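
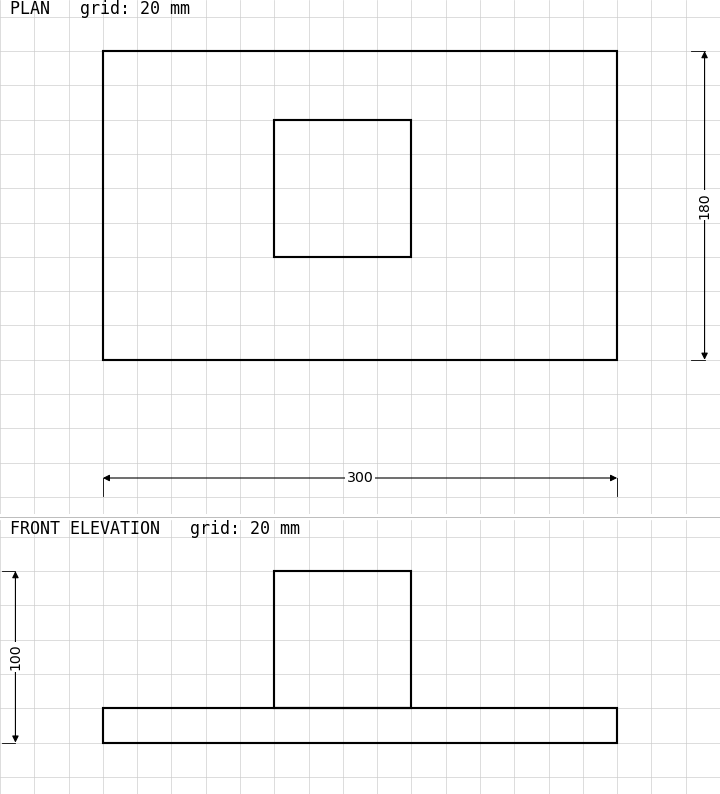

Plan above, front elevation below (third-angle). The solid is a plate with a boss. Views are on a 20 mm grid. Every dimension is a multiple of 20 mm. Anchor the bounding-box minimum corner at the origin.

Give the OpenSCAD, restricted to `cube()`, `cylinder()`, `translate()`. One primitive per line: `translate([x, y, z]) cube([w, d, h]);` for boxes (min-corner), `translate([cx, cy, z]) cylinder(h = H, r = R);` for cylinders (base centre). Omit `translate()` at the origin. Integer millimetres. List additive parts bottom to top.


cube([300, 180, 20]);
translate([100, 60, 20]) cube([80, 80, 80]);


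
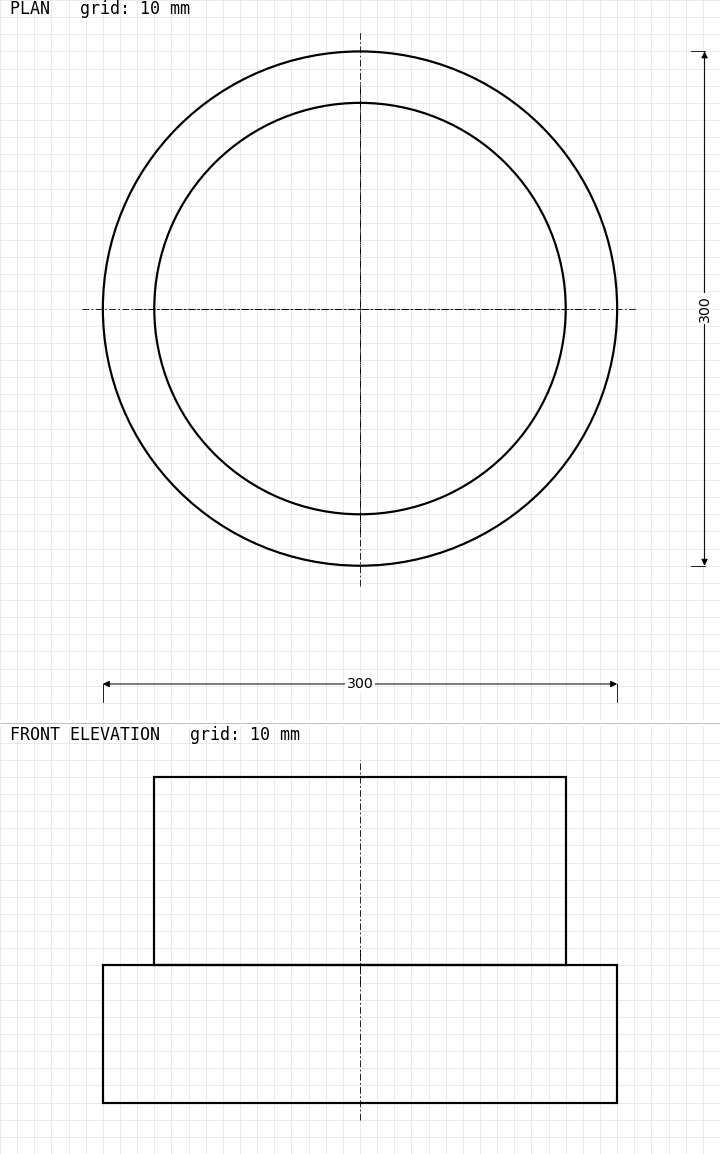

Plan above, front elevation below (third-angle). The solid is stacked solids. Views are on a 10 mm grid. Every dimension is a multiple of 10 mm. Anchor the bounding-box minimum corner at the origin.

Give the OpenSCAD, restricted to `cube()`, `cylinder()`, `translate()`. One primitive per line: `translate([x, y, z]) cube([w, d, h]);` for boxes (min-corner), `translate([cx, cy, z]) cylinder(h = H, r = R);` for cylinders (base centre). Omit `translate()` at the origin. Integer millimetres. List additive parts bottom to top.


translate([150, 150, 0]) cylinder(h = 80, r = 150);
translate([150, 150, 80]) cylinder(h = 110, r = 120);


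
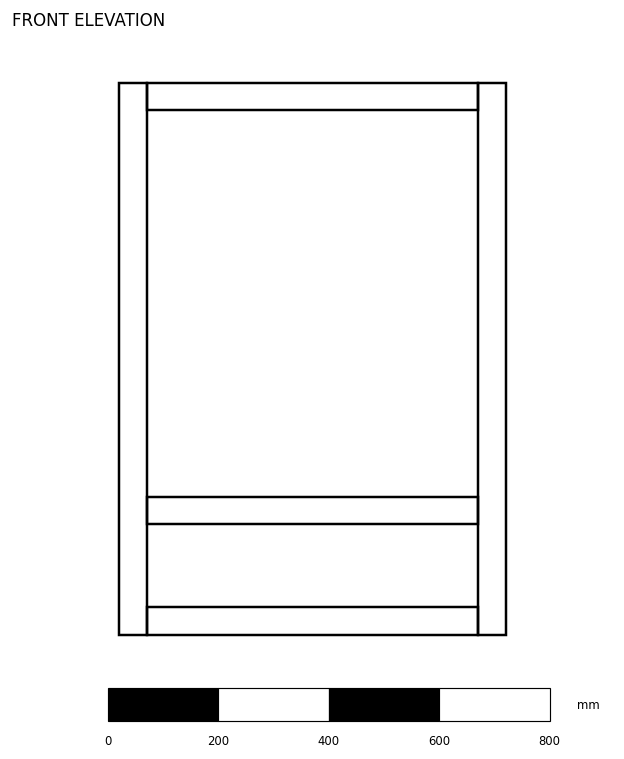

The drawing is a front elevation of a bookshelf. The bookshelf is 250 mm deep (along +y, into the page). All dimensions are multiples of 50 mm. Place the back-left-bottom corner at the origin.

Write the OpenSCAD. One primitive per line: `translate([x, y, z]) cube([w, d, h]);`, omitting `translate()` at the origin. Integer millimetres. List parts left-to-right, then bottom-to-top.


cube([50, 250, 1000]);
translate([50, 0, 0]) cube([600, 250, 50]);
translate([50, 0, 200]) cube([600, 250, 50]);
translate([50, 0, 950]) cube([600, 250, 50]);
translate([650, 0, 0]) cube([50, 250, 1000]);


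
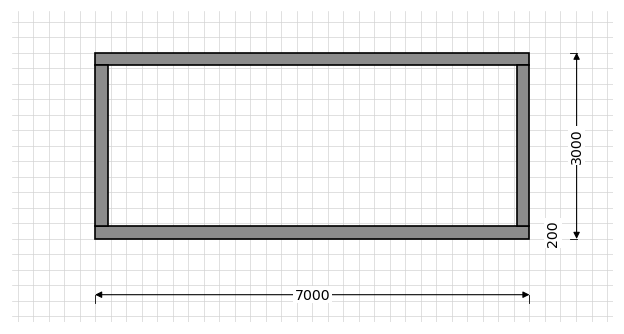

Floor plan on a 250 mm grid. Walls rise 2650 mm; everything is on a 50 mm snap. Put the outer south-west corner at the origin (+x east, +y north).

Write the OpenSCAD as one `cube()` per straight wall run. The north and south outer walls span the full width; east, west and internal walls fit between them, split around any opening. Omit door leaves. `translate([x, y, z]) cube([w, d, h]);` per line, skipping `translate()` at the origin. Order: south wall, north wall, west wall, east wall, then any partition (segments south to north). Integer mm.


cube([7000, 200, 2650]);
translate([0, 2800, 0]) cube([7000, 200, 2650]);
translate([0, 200, 0]) cube([200, 2600, 2650]);
translate([6800, 200, 0]) cube([200, 2600, 2650]);


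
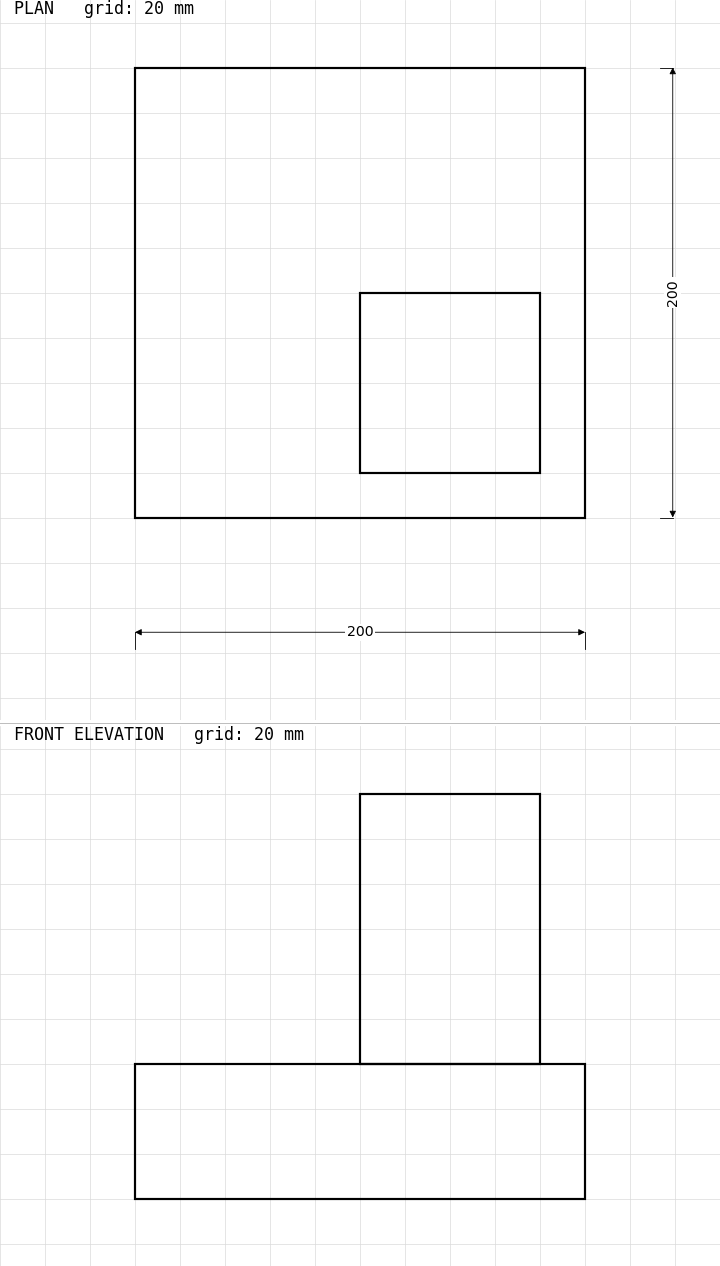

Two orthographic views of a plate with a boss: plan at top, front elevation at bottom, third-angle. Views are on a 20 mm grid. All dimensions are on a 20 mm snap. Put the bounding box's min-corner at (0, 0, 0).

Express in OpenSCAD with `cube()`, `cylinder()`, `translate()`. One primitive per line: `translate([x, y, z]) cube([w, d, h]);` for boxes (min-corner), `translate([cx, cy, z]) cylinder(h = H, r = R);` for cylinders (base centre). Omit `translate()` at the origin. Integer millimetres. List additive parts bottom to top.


cube([200, 200, 60]);
translate([100, 20, 60]) cube([80, 80, 120]);


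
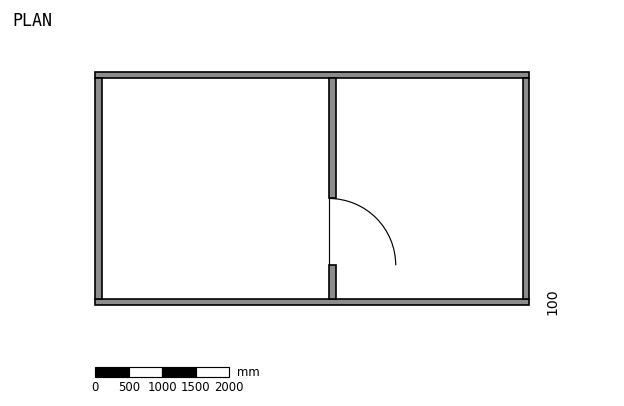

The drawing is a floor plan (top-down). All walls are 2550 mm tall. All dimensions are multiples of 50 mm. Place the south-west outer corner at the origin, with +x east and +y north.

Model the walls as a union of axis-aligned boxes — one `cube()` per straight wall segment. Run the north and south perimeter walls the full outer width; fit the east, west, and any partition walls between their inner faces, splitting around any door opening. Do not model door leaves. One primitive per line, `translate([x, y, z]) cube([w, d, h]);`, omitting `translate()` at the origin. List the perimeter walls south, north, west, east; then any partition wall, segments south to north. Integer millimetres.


cube([6500, 100, 2550]);
translate([0, 3400, 0]) cube([6500, 100, 2550]);
translate([0, 100, 0]) cube([100, 3300, 2550]);
translate([6400, 100, 0]) cube([100, 3300, 2550]);
translate([3500, 100, 0]) cube([100, 500, 2550]);
translate([3500, 1600, 0]) cube([100, 1800, 2550]);


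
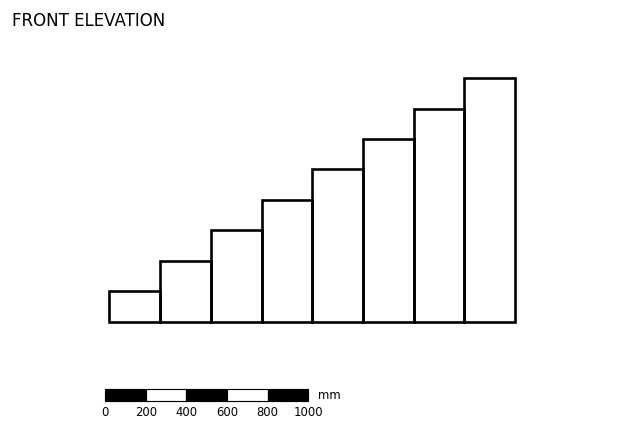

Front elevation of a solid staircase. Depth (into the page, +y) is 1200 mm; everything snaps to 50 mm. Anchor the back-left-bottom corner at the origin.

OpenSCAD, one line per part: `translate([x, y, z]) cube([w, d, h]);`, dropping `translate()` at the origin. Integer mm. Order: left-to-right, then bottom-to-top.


cube([250, 1200, 150]);
translate([250, 0, 0]) cube([250, 1200, 300]);
translate([500, 0, 0]) cube([250, 1200, 450]);
translate([750, 0, 0]) cube([250, 1200, 600]);
translate([1000, 0, 0]) cube([250, 1200, 750]);
translate([1250, 0, 0]) cube([250, 1200, 900]);
translate([1500, 0, 0]) cube([250, 1200, 1050]);
translate([1750, 0, 0]) cube([250, 1200, 1200]);


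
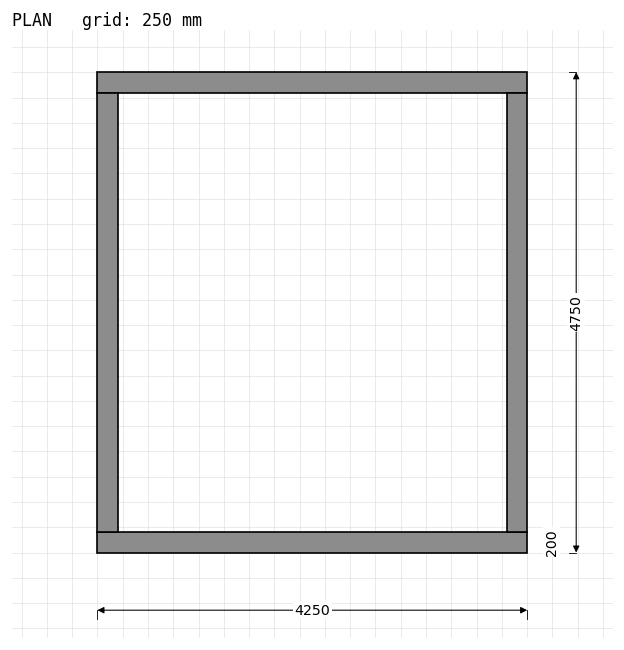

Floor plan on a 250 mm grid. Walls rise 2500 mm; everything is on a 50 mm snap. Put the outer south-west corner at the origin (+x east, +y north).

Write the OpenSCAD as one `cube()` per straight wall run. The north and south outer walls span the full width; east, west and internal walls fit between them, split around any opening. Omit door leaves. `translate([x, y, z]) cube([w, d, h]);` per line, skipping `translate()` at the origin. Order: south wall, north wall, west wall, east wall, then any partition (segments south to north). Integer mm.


cube([4250, 200, 2500]);
translate([0, 4550, 0]) cube([4250, 200, 2500]);
translate([0, 200, 0]) cube([200, 4350, 2500]);
translate([4050, 200, 0]) cube([200, 4350, 2500]);


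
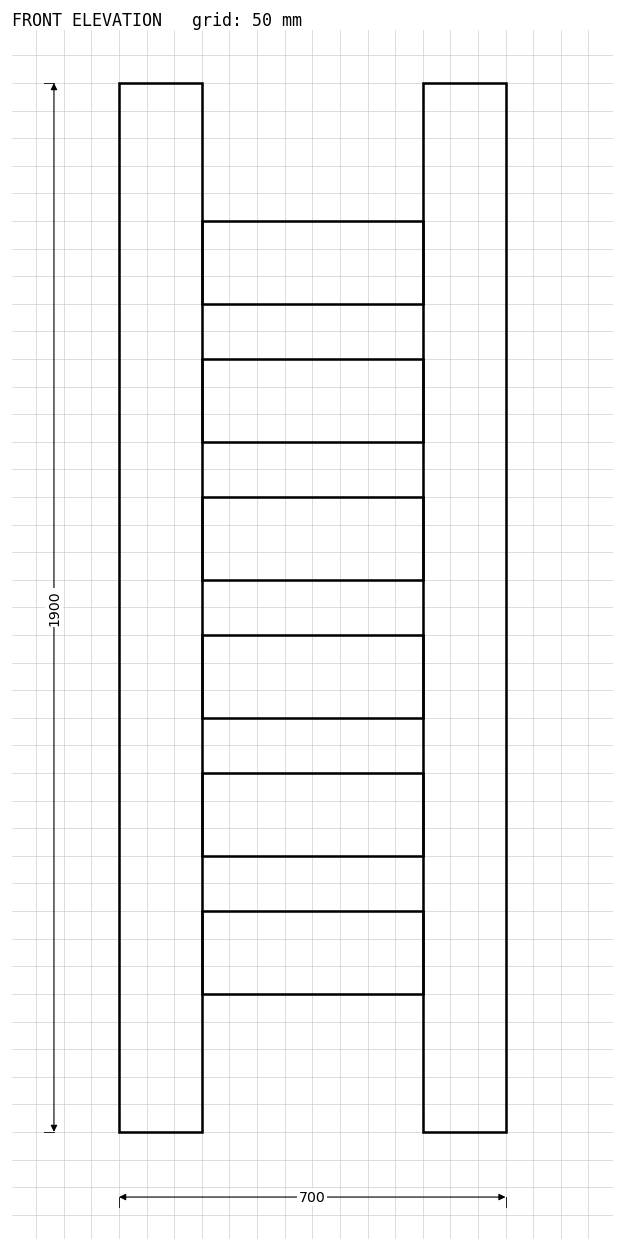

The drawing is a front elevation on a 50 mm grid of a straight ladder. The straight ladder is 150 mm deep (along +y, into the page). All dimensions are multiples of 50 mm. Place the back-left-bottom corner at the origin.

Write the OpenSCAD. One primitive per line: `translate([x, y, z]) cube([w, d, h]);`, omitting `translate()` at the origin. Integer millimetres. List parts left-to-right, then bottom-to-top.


cube([150, 150, 1900]);
translate([150, 0, 250]) cube([400, 150, 150]);
translate([150, 0, 500]) cube([400, 150, 150]);
translate([150, 0, 750]) cube([400, 150, 150]);
translate([150, 0, 1000]) cube([400, 150, 150]);
translate([150, 0, 1250]) cube([400, 150, 150]);
translate([150, 0, 1500]) cube([400, 150, 150]);
translate([550, 0, 0]) cube([150, 150, 1900]);


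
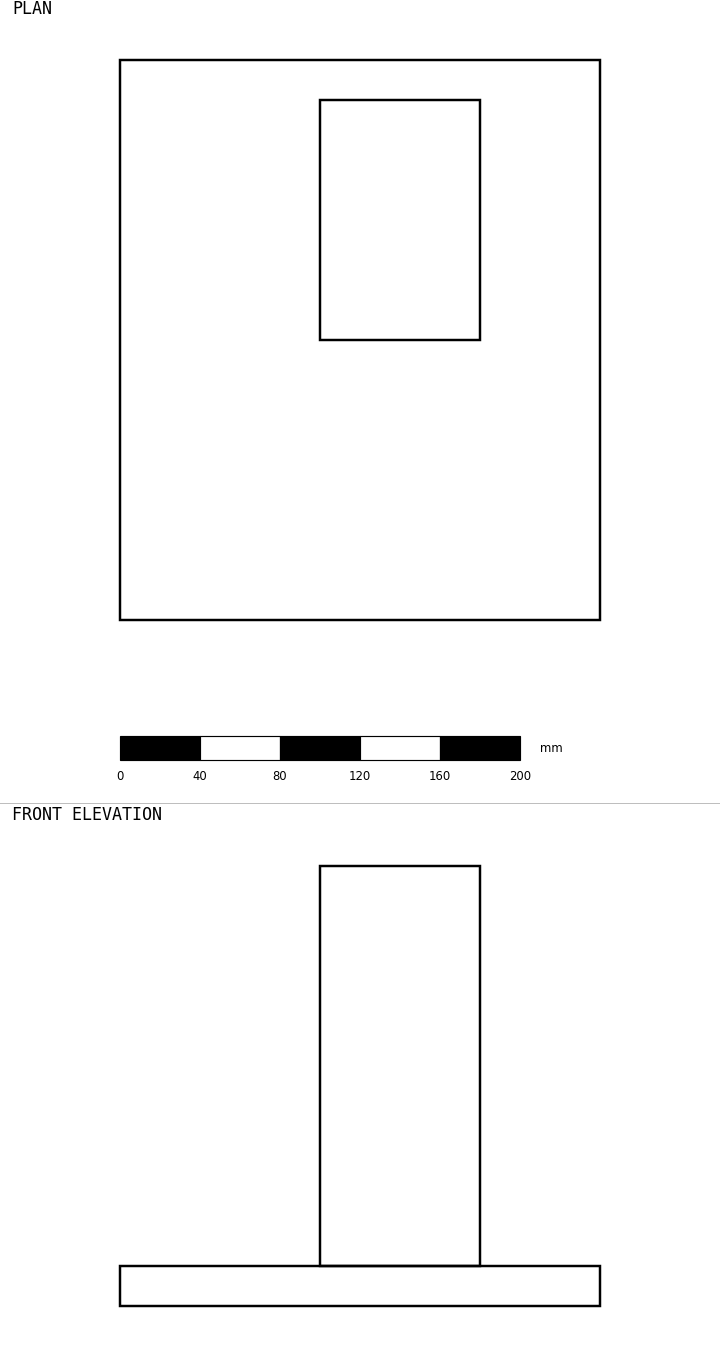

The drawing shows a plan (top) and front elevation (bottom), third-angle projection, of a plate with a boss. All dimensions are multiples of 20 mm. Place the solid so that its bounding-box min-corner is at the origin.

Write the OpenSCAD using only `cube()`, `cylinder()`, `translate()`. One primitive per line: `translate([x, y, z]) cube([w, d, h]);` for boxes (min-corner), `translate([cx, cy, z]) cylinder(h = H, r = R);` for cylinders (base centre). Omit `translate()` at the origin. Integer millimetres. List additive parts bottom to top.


cube([240, 280, 20]);
translate([100, 140, 20]) cube([80, 120, 200]);


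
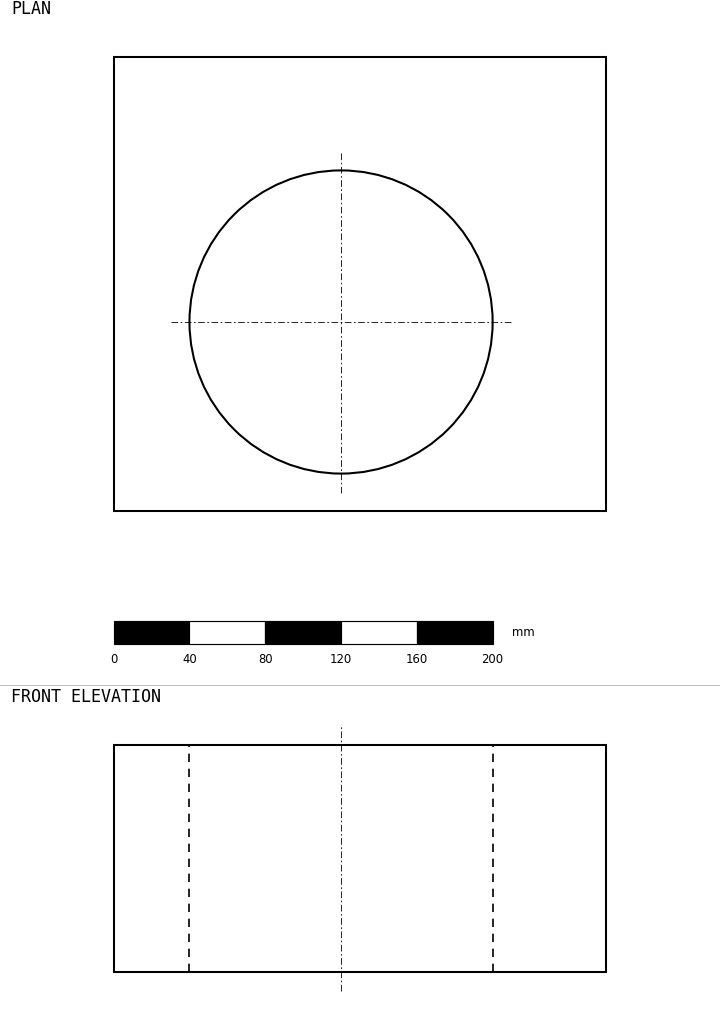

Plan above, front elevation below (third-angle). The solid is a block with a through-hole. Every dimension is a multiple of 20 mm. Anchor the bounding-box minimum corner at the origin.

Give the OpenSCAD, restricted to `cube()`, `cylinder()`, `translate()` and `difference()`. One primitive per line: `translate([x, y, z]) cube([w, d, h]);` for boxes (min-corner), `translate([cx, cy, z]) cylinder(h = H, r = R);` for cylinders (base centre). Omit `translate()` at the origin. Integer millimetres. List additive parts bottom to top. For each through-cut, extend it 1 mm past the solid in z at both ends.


difference() {
  cube([260, 240, 120]);
  translate([120, 100, -1]) cylinder(h = 122, r = 80);
}


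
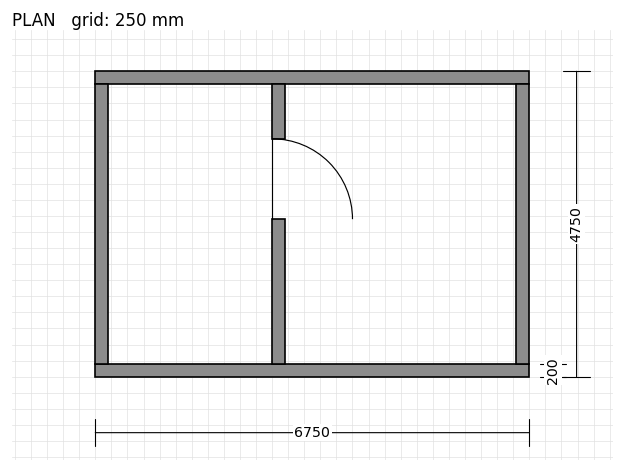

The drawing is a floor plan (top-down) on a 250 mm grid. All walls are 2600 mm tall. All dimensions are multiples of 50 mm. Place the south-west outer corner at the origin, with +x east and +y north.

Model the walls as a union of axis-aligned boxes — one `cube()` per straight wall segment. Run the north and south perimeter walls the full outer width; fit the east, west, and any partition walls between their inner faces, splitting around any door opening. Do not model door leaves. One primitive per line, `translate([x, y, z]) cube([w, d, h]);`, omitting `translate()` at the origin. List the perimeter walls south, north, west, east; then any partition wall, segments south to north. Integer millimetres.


cube([6750, 200, 2600]);
translate([0, 4550, 0]) cube([6750, 200, 2600]);
translate([0, 200, 0]) cube([200, 4350, 2600]);
translate([6550, 200, 0]) cube([200, 4350, 2600]);
translate([2750, 200, 0]) cube([200, 2250, 2600]);
translate([2750, 3700, 0]) cube([200, 850, 2600]);


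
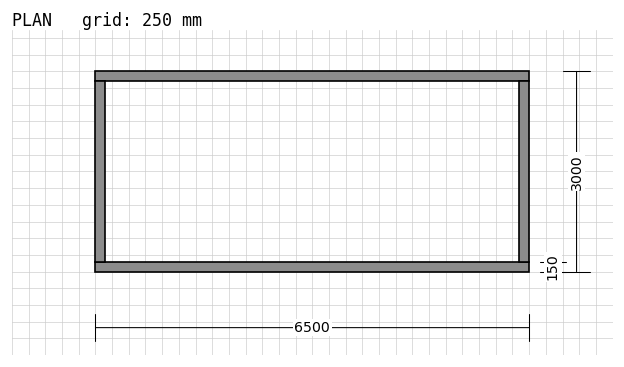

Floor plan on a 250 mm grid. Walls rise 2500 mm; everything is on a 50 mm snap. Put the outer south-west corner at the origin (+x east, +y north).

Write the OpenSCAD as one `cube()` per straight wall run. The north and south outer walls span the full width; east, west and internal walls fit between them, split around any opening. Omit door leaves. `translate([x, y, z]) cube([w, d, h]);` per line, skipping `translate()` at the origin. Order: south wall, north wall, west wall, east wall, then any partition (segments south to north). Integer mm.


cube([6500, 150, 2500]);
translate([0, 2850, 0]) cube([6500, 150, 2500]);
translate([0, 150, 0]) cube([150, 2700, 2500]);
translate([6350, 150, 0]) cube([150, 2700, 2500]);


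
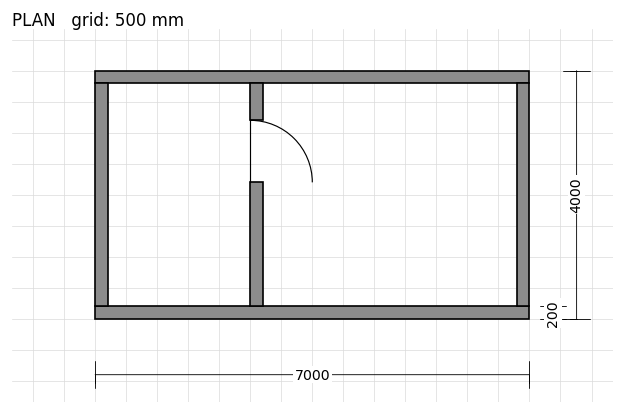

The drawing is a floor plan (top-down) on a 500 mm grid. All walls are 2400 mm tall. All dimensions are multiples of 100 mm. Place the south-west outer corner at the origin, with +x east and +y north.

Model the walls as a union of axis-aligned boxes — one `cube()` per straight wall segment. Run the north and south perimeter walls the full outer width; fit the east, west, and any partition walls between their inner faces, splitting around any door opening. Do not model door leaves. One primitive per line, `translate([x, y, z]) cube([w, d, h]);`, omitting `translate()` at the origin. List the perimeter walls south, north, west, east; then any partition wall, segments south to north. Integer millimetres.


cube([7000, 200, 2400]);
translate([0, 3800, 0]) cube([7000, 200, 2400]);
translate([0, 200, 0]) cube([200, 3600, 2400]);
translate([6800, 200, 0]) cube([200, 3600, 2400]);
translate([2500, 200, 0]) cube([200, 2000, 2400]);
translate([2500, 3200, 0]) cube([200, 600, 2400]);


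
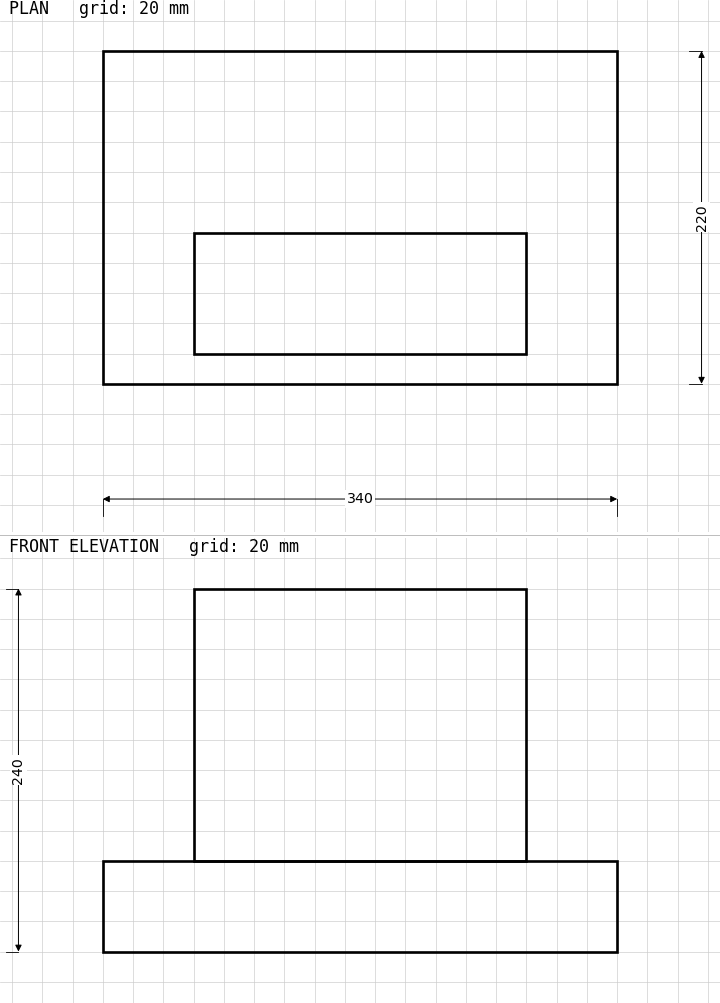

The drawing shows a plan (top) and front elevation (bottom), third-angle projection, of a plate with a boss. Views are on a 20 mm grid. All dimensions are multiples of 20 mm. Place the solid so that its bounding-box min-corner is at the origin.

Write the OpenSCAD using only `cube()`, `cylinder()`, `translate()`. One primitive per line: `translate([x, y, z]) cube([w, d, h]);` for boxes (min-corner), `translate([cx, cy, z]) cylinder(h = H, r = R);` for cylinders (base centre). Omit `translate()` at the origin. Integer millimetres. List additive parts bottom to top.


cube([340, 220, 60]);
translate([60, 20, 60]) cube([220, 80, 180]);


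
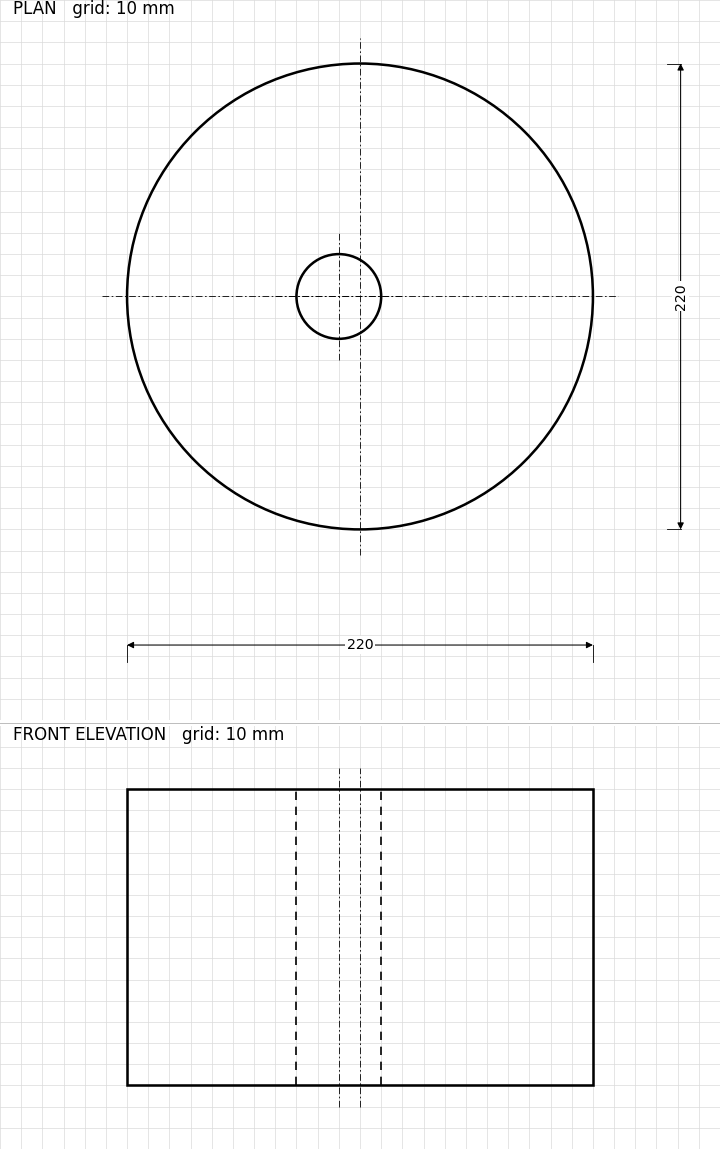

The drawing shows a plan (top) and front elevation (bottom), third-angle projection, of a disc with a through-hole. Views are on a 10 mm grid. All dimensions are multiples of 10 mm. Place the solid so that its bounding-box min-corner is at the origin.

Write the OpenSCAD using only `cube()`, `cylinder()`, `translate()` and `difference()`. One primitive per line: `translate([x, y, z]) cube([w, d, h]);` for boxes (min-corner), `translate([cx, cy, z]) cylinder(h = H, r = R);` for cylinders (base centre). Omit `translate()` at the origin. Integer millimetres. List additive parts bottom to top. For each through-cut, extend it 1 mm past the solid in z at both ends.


difference() {
  translate([110, 110, 0]) cylinder(h = 140, r = 110);
  translate([100, 110, -1]) cylinder(h = 142, r = 20);
}


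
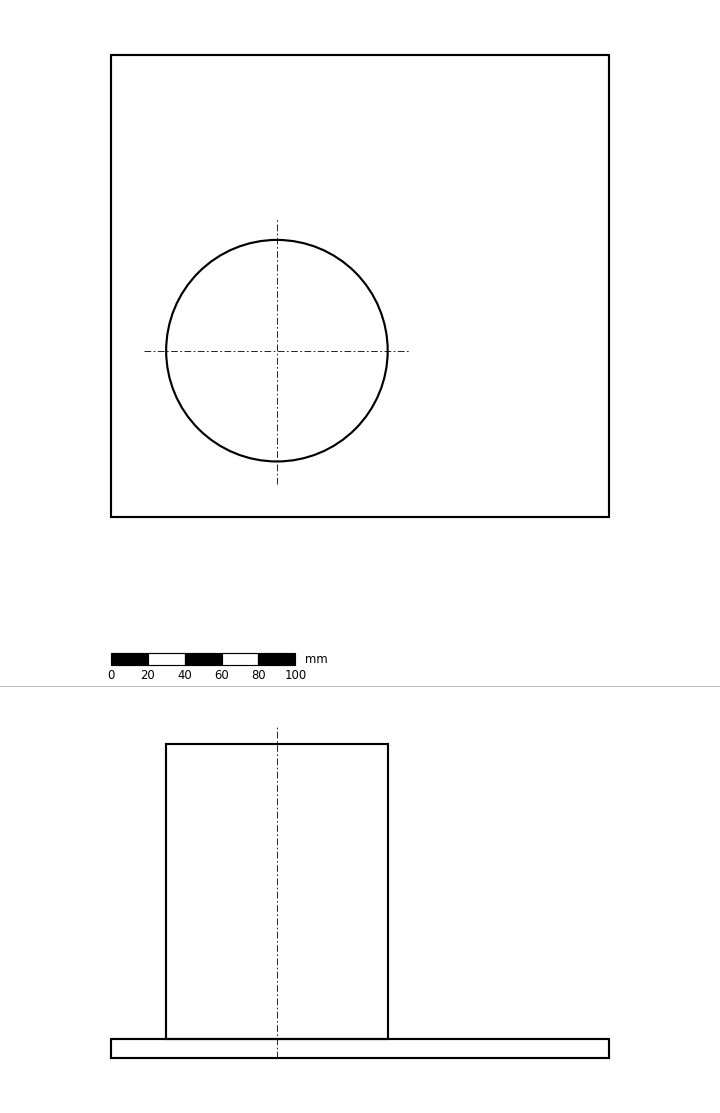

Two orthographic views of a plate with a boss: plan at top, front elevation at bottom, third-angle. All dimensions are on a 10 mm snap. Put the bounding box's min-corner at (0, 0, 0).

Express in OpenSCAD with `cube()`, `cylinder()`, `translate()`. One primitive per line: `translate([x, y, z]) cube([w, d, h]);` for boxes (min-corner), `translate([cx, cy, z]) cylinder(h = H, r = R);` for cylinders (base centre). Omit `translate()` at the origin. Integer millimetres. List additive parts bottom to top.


cube([270, 250, 10]);
translate([90, 90, 10]) cylinder(h = 160, r = 60);


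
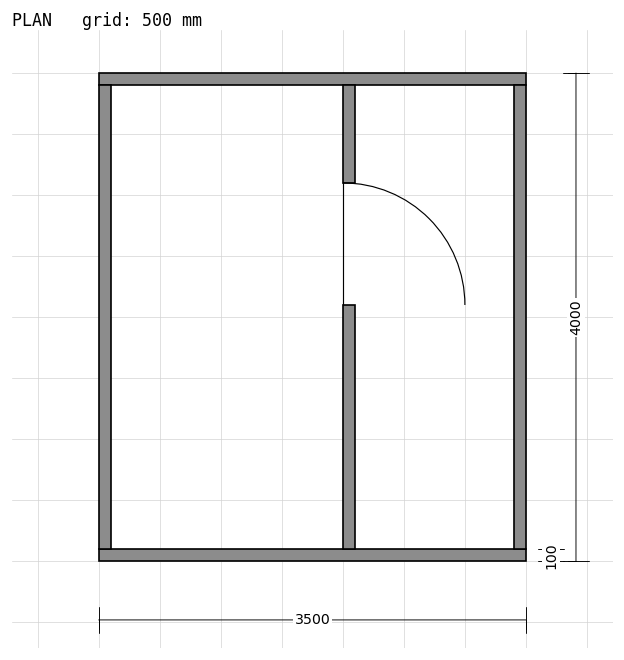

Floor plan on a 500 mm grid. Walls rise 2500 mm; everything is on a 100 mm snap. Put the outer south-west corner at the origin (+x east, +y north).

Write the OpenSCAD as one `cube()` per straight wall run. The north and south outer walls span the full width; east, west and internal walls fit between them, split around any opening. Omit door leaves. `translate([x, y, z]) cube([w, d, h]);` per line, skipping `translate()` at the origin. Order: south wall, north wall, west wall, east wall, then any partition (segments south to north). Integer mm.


cube([3500, 100, 2500]);
translate([0, 3900, 0]) cube([3500, 100, 2500]);
translate([0, 100, 0]) cube([100, 3800, 2500]);
translate([3400, 100, 0]) cube([100, 3800, 2500]);
translate([2000, 100, 0]) cube([100, 2000, 2500]);
translate([2000, 3100, 0]) cube([100, 800, 2500]);


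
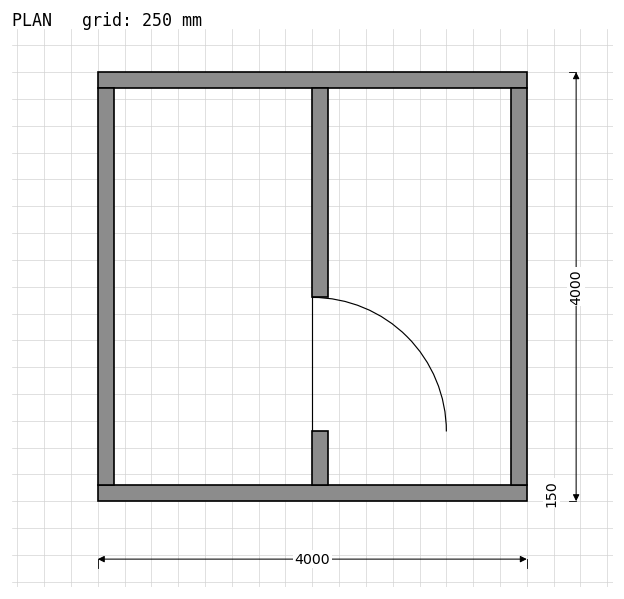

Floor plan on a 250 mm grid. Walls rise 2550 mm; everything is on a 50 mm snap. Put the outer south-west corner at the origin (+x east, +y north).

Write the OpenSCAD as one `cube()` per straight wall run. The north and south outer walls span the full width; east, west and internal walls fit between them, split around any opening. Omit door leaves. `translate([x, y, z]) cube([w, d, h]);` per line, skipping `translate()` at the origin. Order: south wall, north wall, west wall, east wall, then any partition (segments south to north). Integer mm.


cube([4000, 150, 2550]);
translate([0, 3850, 0]) cube([4000, 150, 2550]);
translate([0, 150, 0]) cube([150, 3700, 2550]);
translate([3850, 150, 0]) cube([150, 3700, 2550]);
translate([2000, 150, 0]) cube([150, 500, 2550]);
translate([2000, 1900, 0]) cube([150, 1950, 2550]);


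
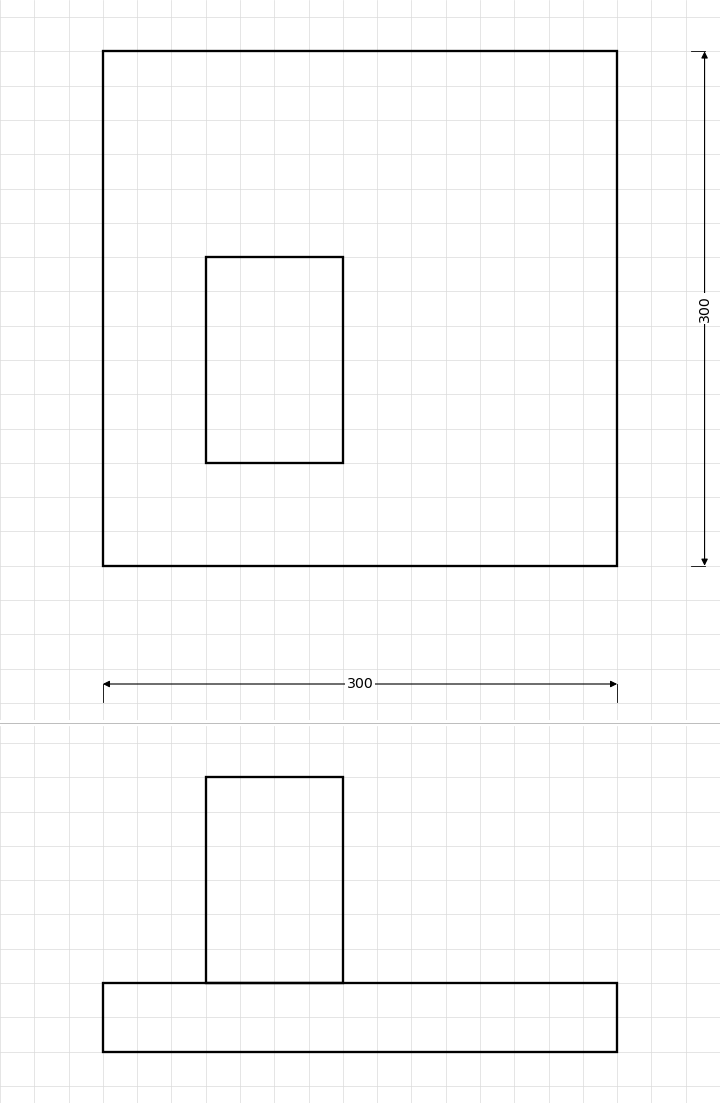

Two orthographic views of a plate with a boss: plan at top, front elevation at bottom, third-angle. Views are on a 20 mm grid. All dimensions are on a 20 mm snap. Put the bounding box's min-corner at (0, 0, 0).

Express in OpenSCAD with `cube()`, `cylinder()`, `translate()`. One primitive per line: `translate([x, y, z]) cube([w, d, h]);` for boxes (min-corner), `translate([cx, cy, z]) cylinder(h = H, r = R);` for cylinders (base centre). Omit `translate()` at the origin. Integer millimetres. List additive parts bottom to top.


cube([300, 300, 40]);
translate([60, 60, 40]) cube([80, 120, 120]);


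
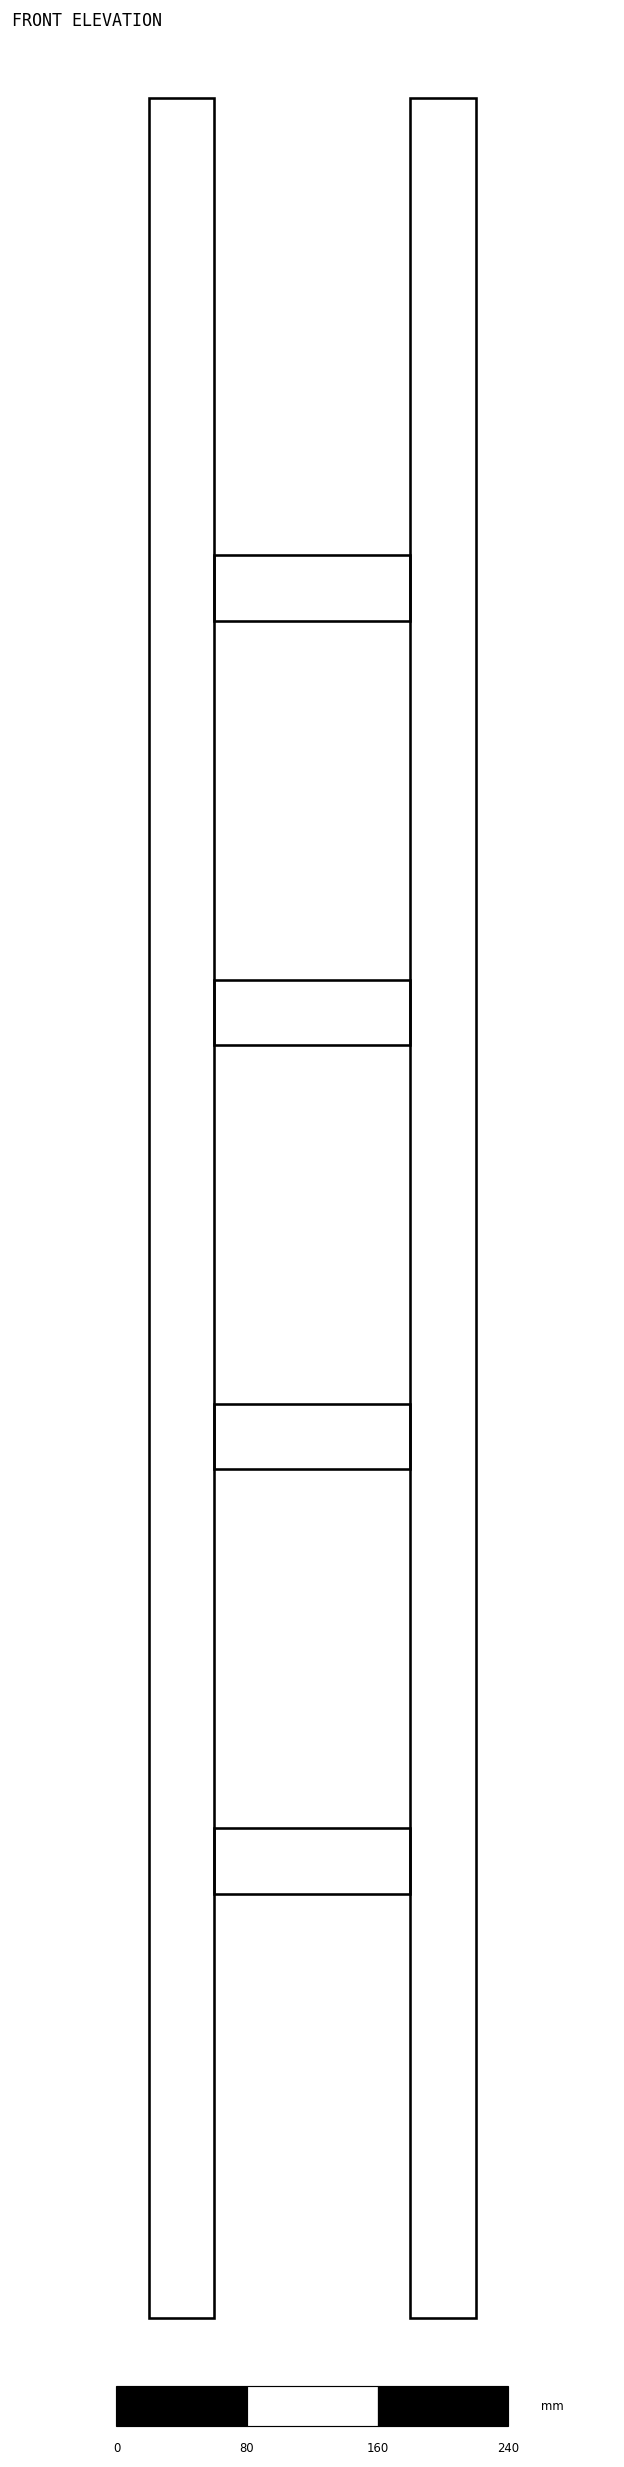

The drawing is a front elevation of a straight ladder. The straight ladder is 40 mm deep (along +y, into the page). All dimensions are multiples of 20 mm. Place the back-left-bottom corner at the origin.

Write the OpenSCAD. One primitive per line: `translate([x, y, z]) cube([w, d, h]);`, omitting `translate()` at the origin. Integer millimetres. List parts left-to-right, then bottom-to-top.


cube([40, 40, 1360]);
translate([40, 0, 260]) cube([120, 40, 40]);
translate([40, 0, 520]) cube([120, 40, 40]);
translate([40, 0, 780]) cube([120, 40, 40]);
translate([40, 0, 1040]) cube([120, 40, 40]);
translate([160, 0, 0]) cube([40, 40, 1360]);


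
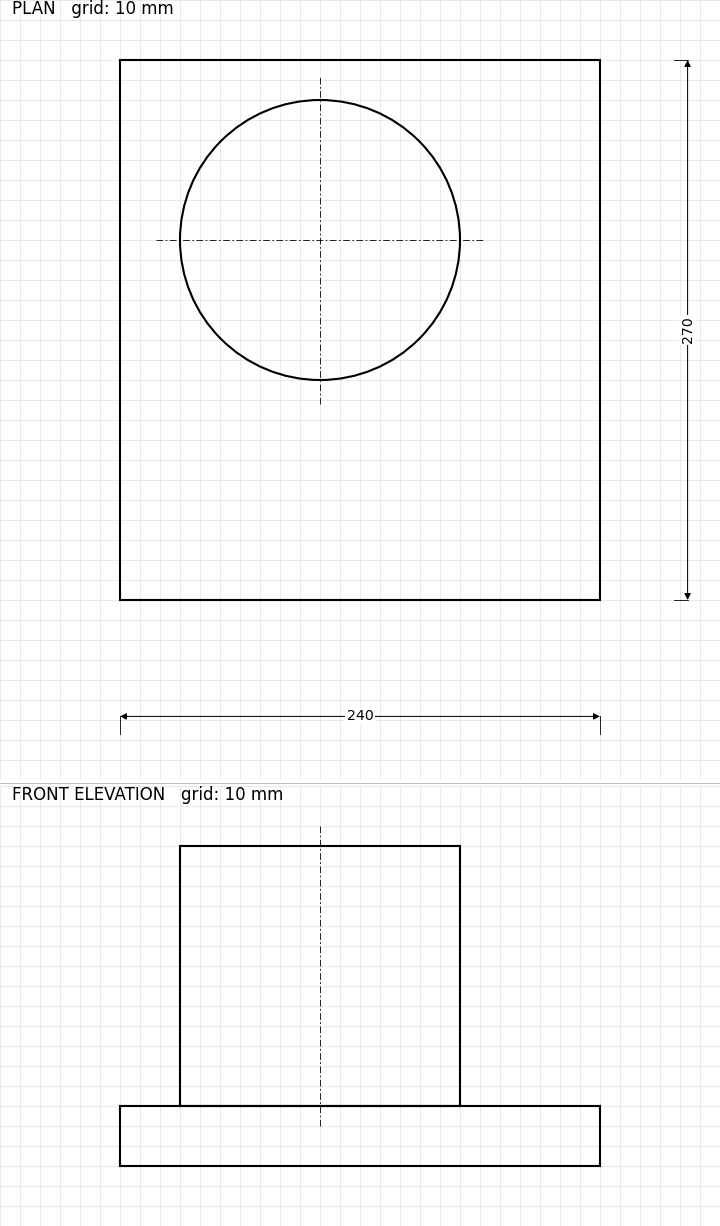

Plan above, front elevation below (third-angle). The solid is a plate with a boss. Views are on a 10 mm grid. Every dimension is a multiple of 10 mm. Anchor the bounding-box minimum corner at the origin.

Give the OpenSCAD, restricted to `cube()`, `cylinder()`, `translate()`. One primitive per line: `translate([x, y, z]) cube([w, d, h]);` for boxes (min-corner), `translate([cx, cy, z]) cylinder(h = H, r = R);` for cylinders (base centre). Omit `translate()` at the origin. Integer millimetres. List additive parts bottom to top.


cube([240, 270, 30]);
translate([100, 180, 30]) cylinder(h = 130, r = 70);


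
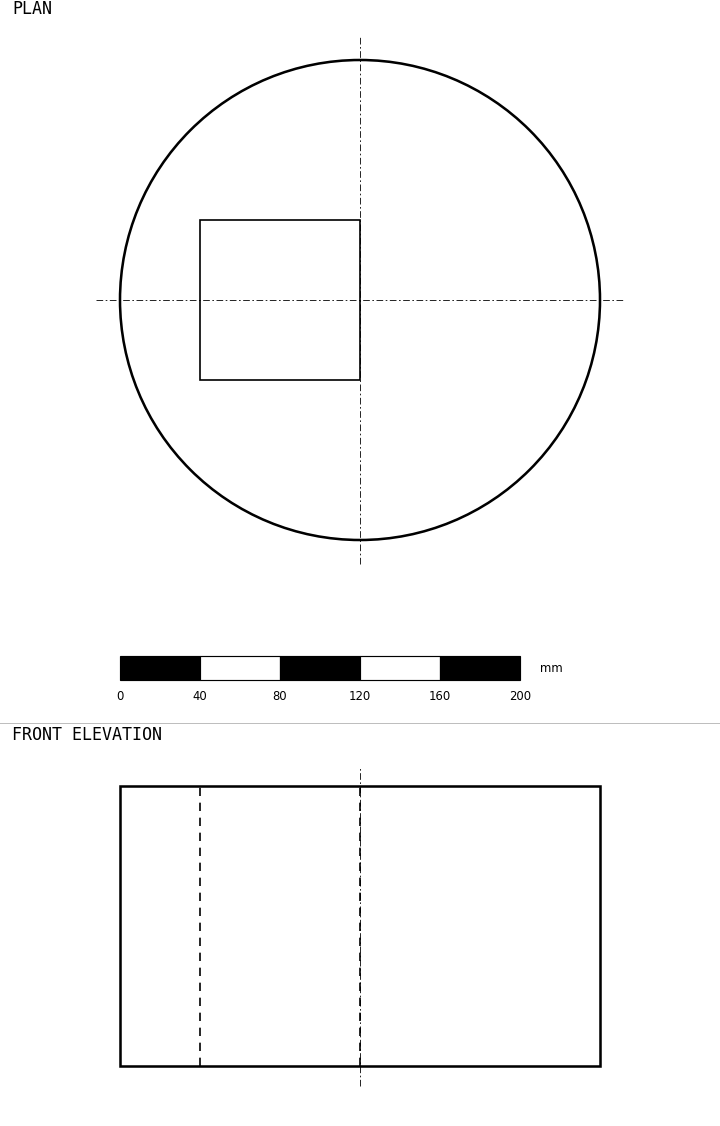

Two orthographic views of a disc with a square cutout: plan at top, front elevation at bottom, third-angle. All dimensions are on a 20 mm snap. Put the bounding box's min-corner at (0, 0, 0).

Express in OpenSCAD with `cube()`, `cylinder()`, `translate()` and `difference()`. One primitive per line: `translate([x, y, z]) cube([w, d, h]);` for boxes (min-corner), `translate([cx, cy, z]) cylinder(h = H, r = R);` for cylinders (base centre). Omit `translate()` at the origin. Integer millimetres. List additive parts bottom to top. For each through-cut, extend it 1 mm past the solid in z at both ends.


difference() {
  translate([120, 120, 0]) cylinder(h = 140, r = 120);
  translate([40, 80, -1]) cube([80, 80, 142]);
}


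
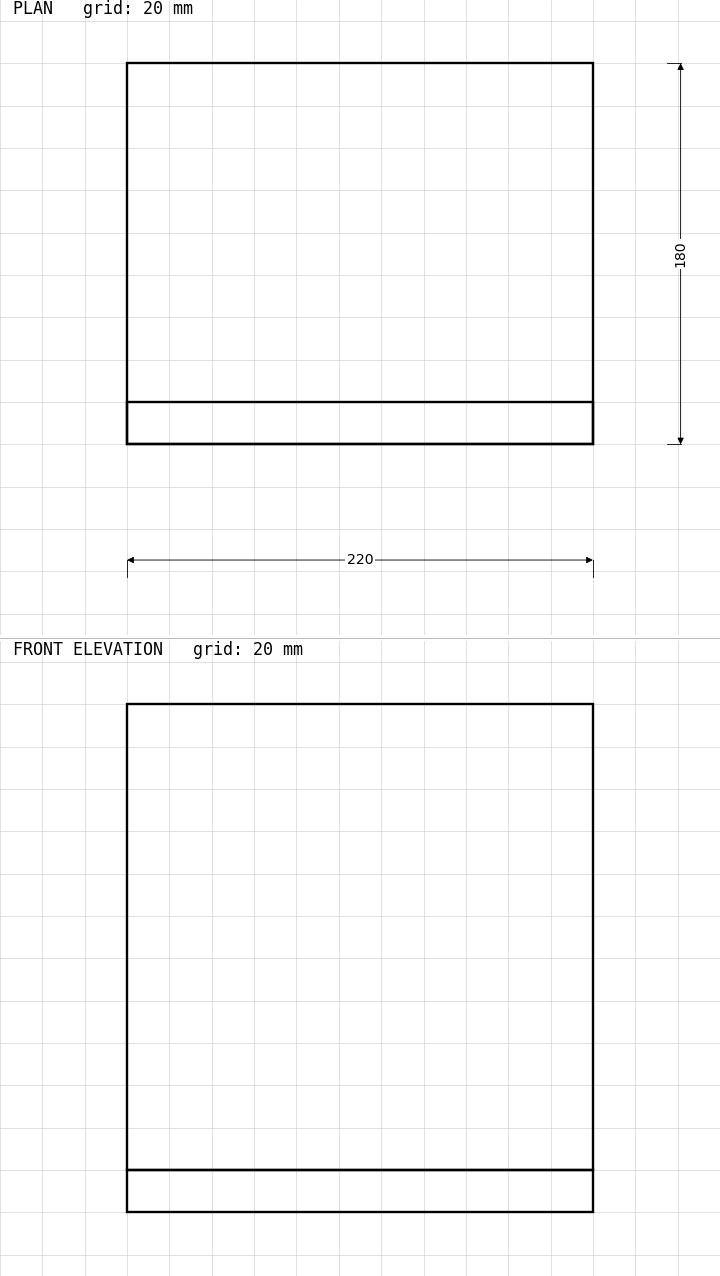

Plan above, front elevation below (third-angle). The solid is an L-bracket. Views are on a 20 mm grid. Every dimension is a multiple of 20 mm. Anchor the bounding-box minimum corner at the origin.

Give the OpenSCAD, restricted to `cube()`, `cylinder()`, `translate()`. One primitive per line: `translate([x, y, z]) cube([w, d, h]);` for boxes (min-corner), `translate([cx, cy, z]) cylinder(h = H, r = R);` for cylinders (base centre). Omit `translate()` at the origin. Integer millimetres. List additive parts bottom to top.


cube([220, 180, 20]);
translate([0, 0, 20]) cube([220, 20, 220]);


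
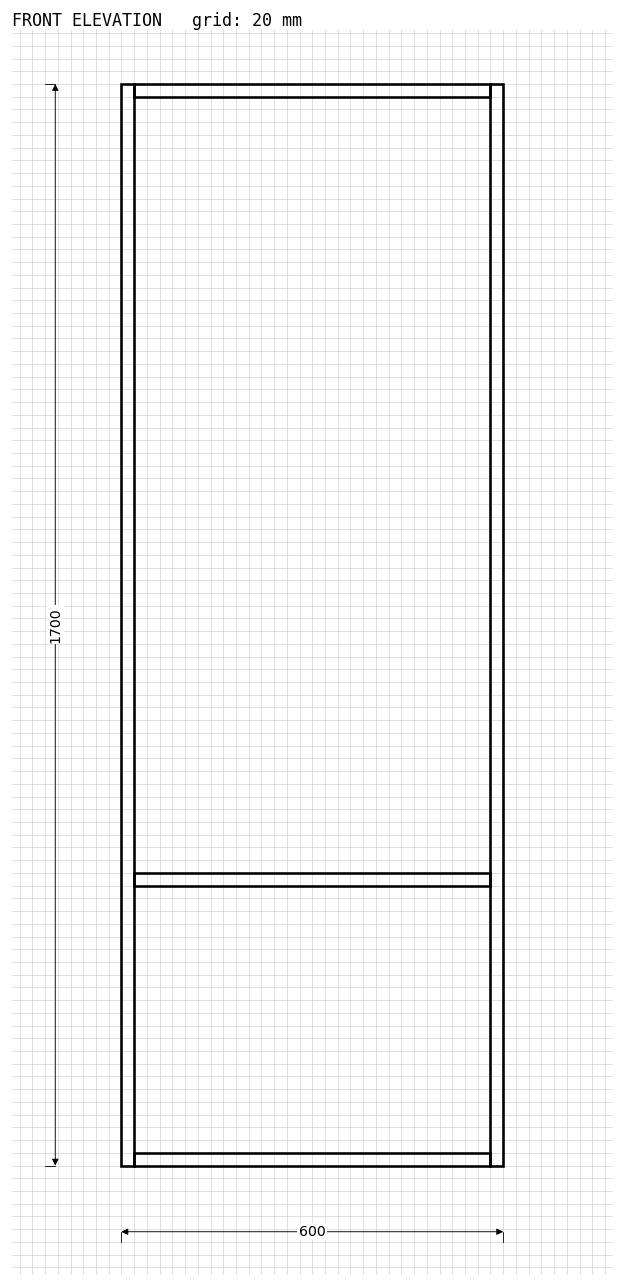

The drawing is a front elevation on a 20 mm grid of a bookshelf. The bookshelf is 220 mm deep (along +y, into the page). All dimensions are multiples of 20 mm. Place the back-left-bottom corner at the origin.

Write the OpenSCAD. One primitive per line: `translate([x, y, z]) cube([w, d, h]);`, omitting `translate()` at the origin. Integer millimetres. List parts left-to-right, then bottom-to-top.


cube([20, 220, 1700]);
translate([20, 0, 0]) cube([560, 220, 20]);
translate([20, 0, 440]) cube([560, 220, 20]);
translate([20, 0, 1680]) cube([560, 220, 20]);
translate([580, 0, 0]) cube([20, 220, 1700]);


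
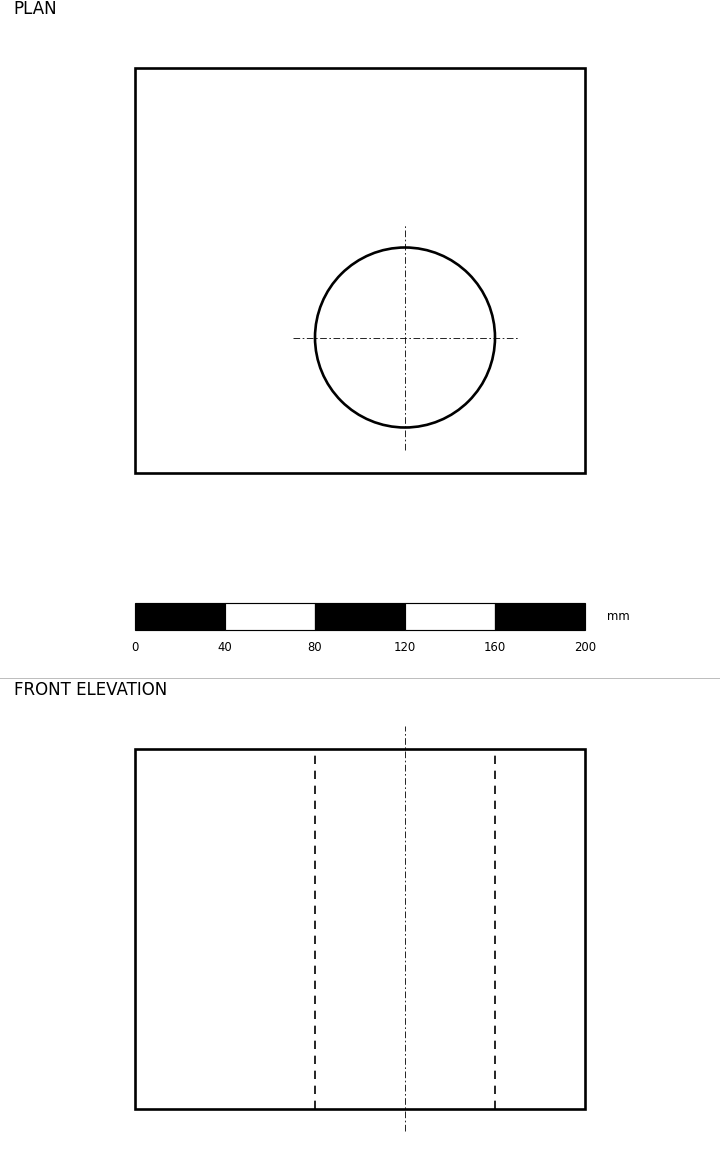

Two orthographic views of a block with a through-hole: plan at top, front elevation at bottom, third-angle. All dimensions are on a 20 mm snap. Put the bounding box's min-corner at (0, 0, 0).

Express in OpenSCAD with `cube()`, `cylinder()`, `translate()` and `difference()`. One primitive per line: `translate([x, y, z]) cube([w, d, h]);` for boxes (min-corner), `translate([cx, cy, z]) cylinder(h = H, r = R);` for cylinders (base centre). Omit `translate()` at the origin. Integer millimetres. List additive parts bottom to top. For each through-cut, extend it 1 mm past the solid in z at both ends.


difference() {
  cube([200, 180, 160]);
  translate([120, 60, -1]) cylinder(h = 162, r = 40);
}


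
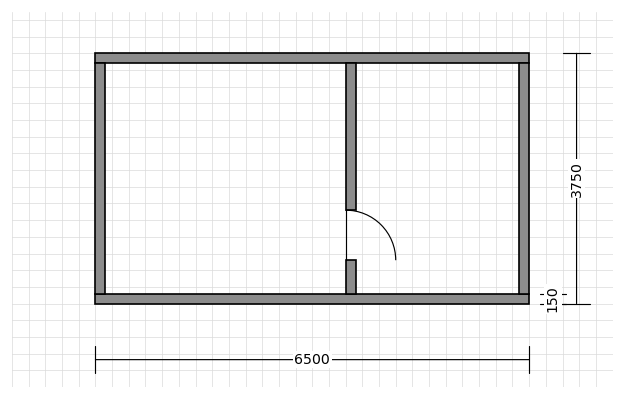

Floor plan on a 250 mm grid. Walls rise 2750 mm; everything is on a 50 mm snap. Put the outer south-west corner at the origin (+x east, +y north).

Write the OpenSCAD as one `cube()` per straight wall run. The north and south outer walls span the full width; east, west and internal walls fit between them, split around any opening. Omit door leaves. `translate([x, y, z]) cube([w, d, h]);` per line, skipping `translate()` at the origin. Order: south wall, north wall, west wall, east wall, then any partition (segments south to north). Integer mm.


cube([6500, 150, 2750]);
translate([0, 3600, 0]) cube([6500, 150, 2750]);
translate([0, 150, 0]) cube([150, 3450, 2750]);
translate([6350, 150, 0]) cube([150, 3450, 2750]);
translate([3750, 150, 0]) cube([150, 500, 2750]);
translate([3750, 1400, 0]) cube([150, 2200, 2750]);


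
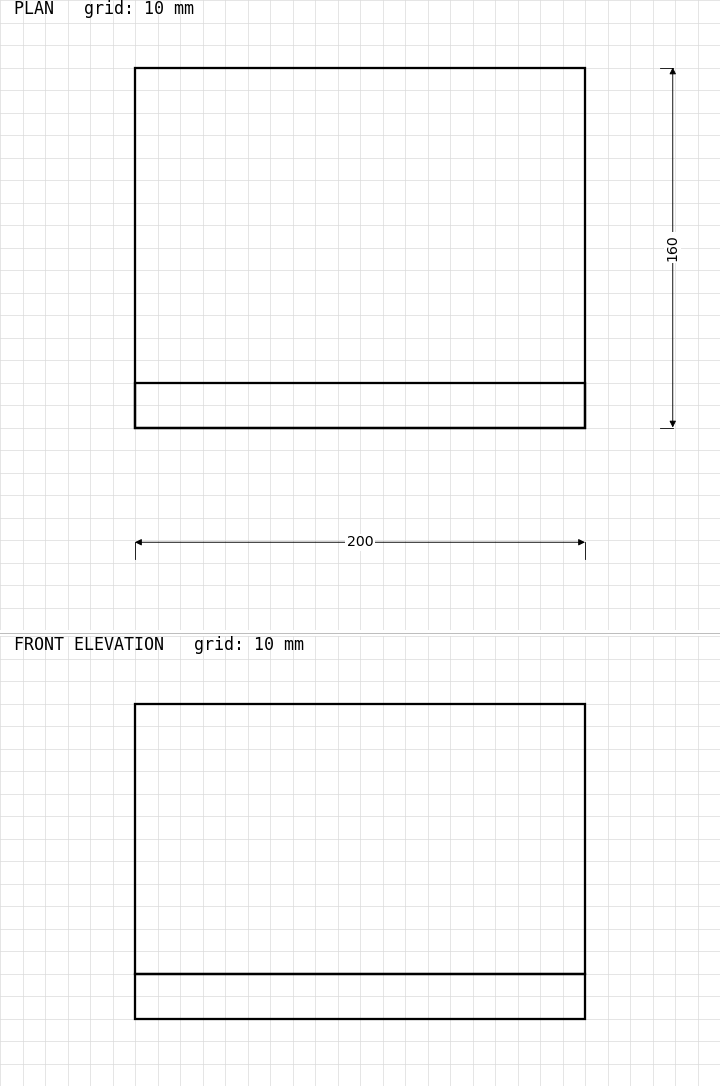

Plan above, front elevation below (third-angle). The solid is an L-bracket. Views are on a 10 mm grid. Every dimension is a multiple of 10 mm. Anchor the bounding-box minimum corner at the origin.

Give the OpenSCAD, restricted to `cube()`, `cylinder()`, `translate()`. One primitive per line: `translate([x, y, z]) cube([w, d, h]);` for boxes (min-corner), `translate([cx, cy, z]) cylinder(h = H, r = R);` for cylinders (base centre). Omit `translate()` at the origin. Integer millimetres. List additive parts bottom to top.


cube([200, 160, 20]);
translate([0, 0, 20]) cube([200, 20, 120]);


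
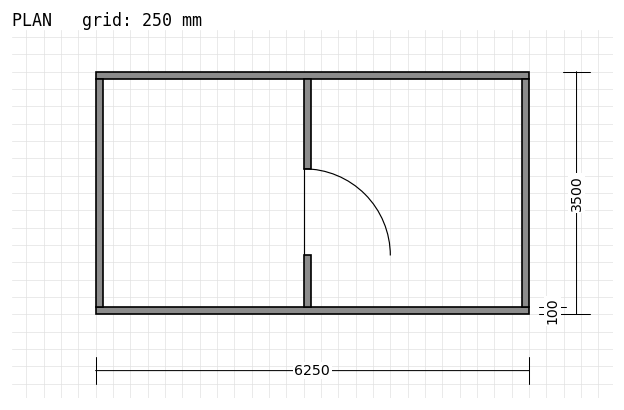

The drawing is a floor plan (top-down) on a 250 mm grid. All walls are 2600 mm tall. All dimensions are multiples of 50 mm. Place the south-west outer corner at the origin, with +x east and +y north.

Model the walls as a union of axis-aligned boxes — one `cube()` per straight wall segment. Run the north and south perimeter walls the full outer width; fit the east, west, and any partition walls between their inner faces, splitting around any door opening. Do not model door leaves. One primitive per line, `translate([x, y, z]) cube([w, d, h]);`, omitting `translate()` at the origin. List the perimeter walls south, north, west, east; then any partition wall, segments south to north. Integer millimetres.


cube([6250, 100, 2600]);
translate([0, 3400, 0]) cube([6250, 100, 2600]);
translate([0, 100, 0]) cube([100, 3300, 2600]);
translate([6150, 100, 0]) cube([100, 3300, 2600]);
translate([3000, 100, 0]) cube([100, 750, 2600]);
translate([3000, 2100, 0]) cube([100, 1300, 2600]);


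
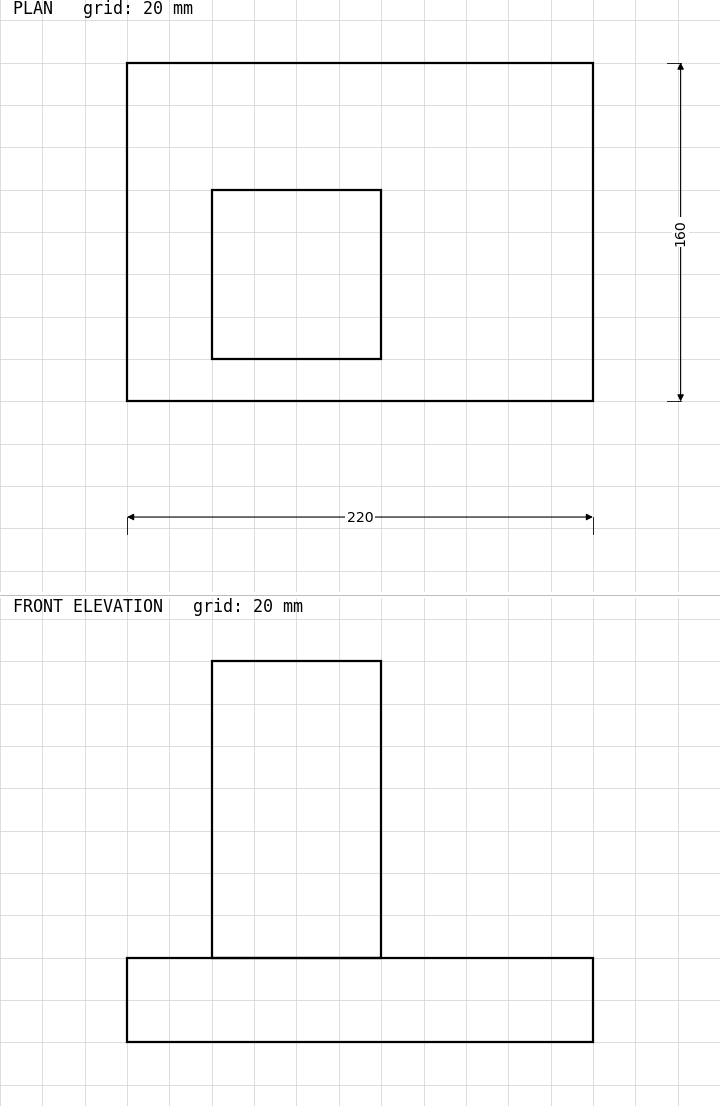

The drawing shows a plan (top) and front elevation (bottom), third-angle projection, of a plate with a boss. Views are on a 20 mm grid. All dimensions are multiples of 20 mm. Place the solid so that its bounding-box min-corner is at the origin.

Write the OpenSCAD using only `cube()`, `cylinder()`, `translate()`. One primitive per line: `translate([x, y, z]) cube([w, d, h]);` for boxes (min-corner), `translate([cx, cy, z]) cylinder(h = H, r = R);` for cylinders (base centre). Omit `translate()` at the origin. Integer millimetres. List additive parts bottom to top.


cube([220, 160, 40]);
translate([40, 20, 40]) cube([80, 80, 140]);


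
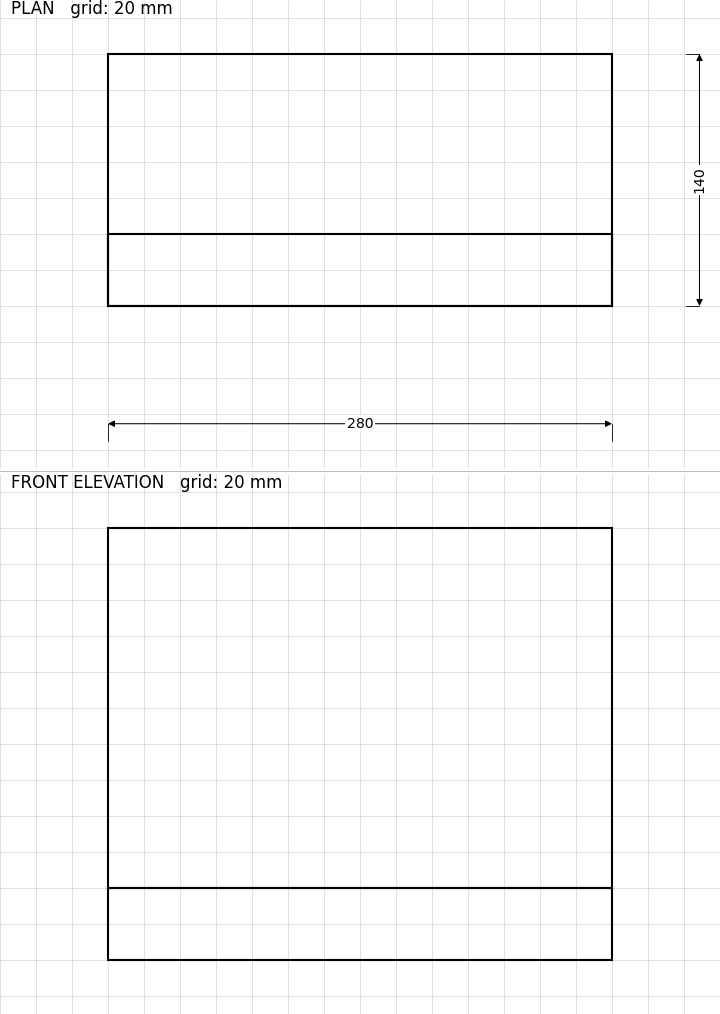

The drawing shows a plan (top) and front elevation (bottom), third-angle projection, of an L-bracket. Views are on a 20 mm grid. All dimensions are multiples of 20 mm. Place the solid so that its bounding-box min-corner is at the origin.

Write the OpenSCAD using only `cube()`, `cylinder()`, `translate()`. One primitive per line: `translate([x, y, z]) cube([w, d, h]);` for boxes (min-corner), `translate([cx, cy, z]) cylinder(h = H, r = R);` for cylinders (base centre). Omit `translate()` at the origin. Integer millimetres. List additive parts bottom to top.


cube([280, 140, 40]);
translate([0, 0, 40]) cube([280, 40, 200]);


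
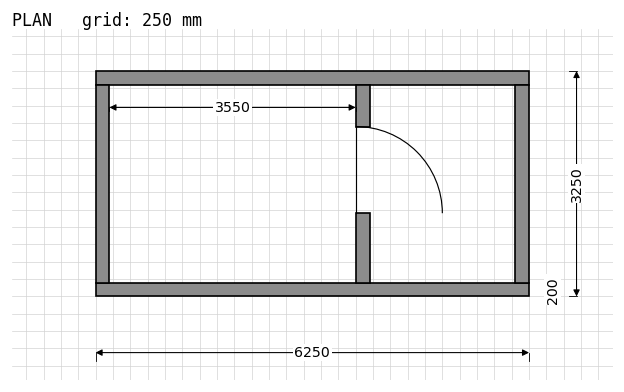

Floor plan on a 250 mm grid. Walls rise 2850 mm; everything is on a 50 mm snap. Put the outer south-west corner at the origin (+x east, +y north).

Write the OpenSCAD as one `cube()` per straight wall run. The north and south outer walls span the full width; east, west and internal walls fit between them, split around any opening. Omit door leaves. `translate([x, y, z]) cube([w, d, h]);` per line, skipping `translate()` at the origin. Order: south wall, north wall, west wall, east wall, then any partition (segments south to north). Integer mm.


cube([6250, 200, 2850]);
translate([0, 3050, 0]) cube([6250, 200, 2850]);
translate([0, 200, 0]) cube([200, 2850, 2850]);
translate([6050, 200, 0]) cube([200, 2850, 2850]);
translate([3750, 200, 0]) cube([200, 1000, 2850]);
translate([3750, 2450, 0]) cube([200, 600, 2850]);


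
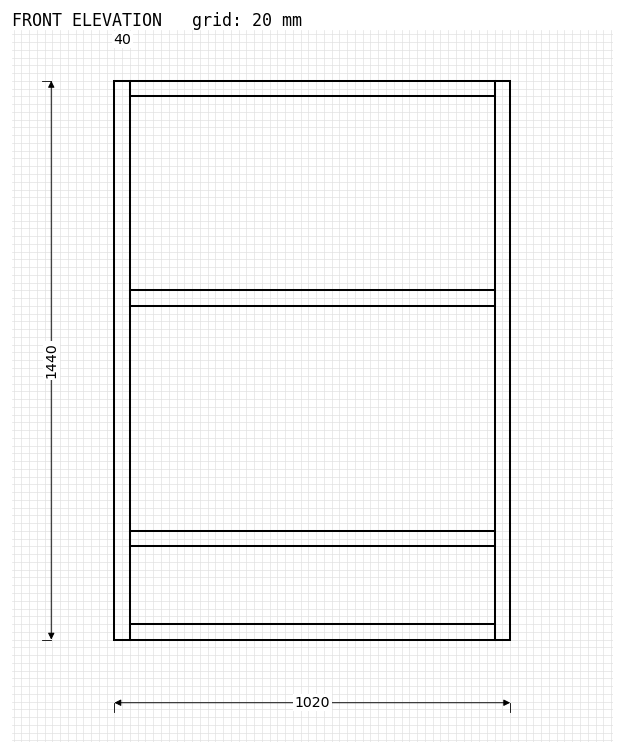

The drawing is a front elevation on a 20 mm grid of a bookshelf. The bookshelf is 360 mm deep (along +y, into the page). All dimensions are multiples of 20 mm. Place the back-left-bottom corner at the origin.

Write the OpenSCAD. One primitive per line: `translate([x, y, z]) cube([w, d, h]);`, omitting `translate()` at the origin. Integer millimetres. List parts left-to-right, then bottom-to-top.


cube([40, 360, 1440]);
translate([40, 0, 0]) cube([940, 360, 40]);
translate([40, 0, 240]) cube([940, 360, 40]);
translate([40, 0, 860]) cube([940, 360, 40]);
translate([40, 0, 1400]) cube([940, 360, 40]);
translate([980, 0, 0]) cube([40, 360, 1440]);


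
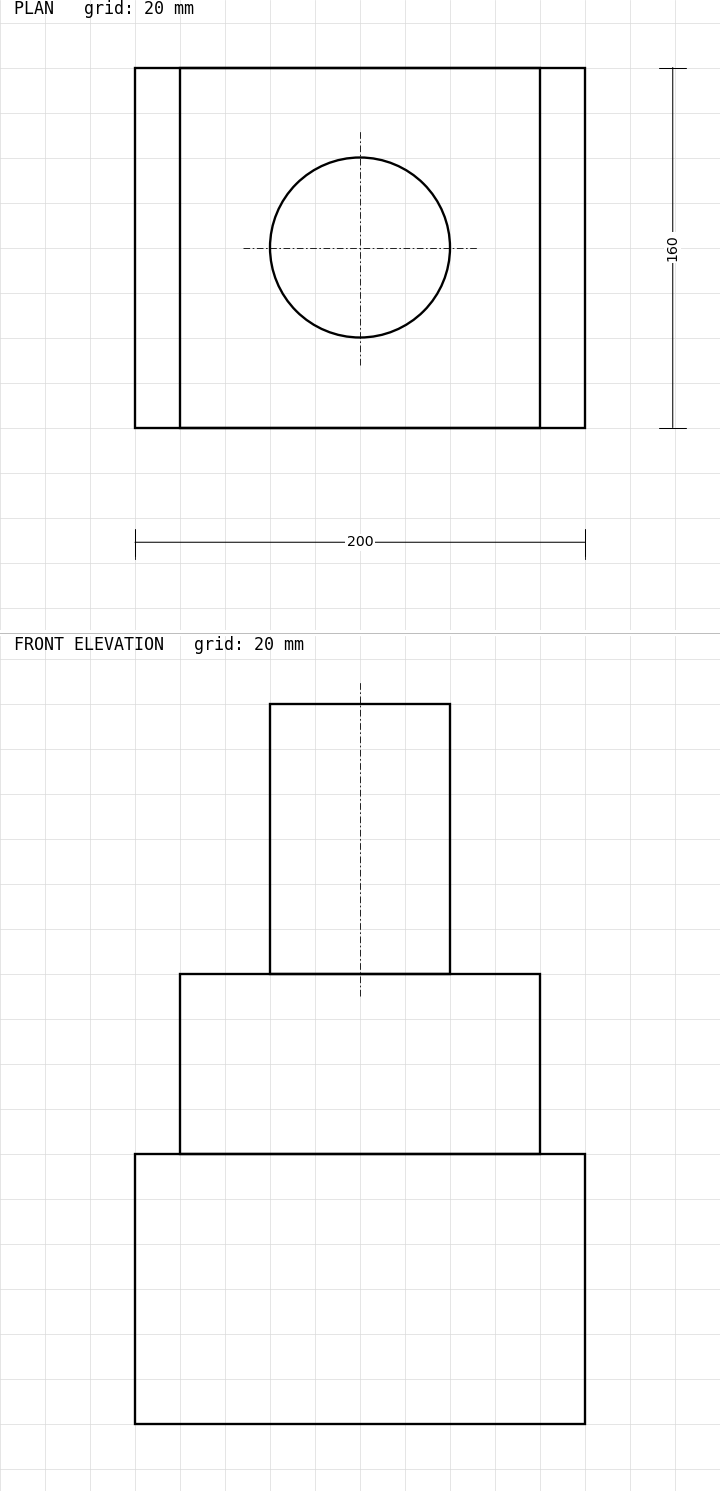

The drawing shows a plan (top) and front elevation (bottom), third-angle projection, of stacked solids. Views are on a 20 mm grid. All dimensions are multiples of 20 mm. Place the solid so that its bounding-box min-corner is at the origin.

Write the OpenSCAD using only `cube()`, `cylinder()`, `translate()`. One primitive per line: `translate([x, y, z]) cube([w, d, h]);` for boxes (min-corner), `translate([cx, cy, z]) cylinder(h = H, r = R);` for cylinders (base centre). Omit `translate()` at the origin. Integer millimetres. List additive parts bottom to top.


cube([200, 160, 120]);
translate([20, 0, 120]) cube([160, 160, 80]);
translate([100, 80, 200]) cylinder(h = 120, r = 40);


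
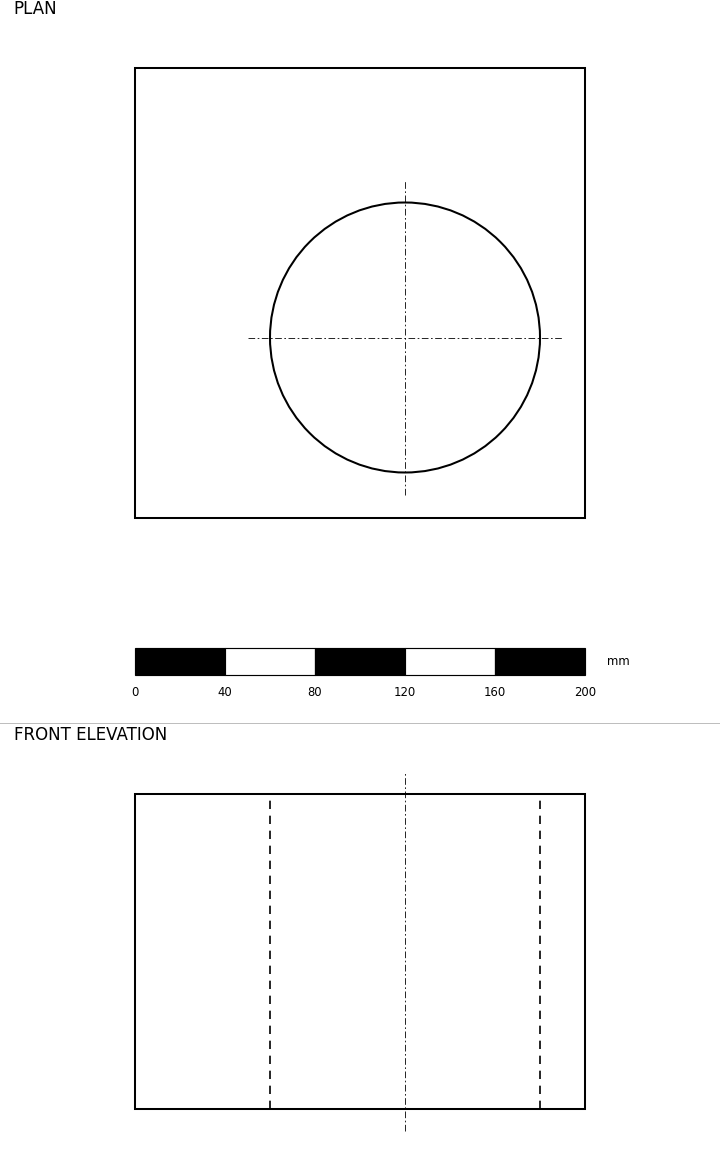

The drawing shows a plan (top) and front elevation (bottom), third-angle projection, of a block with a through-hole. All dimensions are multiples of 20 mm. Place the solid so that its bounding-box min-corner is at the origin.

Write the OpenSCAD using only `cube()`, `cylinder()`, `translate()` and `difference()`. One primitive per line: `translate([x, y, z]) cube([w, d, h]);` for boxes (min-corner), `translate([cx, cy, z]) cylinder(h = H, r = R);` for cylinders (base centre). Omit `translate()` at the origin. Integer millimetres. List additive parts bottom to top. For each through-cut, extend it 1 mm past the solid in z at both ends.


difference() {
  cube([200, 200, 140]);
  translate([120, 80, -1]) cylinder(h = 142, r = 60);
}
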